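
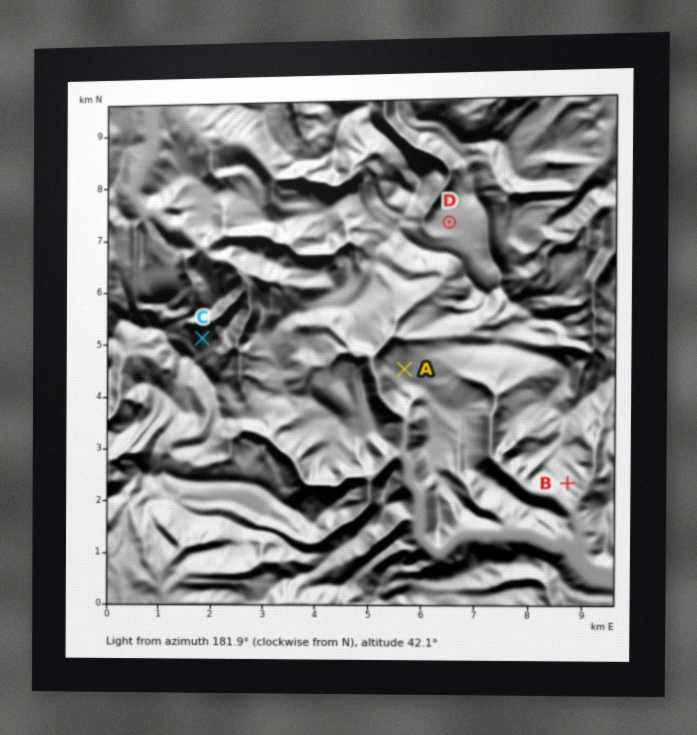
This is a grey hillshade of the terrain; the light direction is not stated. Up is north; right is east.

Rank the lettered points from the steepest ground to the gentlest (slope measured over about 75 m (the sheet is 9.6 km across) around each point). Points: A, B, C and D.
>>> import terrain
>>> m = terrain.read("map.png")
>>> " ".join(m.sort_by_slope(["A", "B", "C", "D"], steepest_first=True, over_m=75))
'C B A D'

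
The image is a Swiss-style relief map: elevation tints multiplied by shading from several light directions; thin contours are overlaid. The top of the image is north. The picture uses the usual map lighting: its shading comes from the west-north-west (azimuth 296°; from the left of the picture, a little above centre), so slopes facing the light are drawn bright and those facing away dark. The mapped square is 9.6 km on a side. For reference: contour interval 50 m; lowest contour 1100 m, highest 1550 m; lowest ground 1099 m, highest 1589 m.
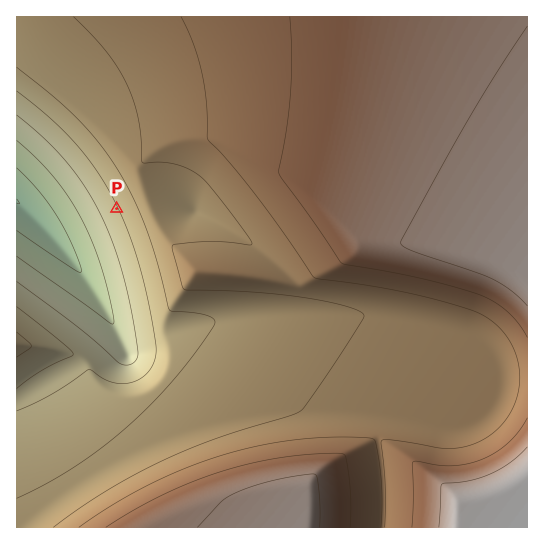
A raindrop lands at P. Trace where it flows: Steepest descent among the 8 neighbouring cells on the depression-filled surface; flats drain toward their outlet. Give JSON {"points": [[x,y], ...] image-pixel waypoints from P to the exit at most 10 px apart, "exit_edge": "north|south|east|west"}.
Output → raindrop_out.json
{"points": [[117, 209], [106, 219], [95, 230], [85, 241], [74, 251], [63, 249], [53, 238], [43, 227], [33, 217], [22, 206], [17, 201]], "exit_edge": "west"}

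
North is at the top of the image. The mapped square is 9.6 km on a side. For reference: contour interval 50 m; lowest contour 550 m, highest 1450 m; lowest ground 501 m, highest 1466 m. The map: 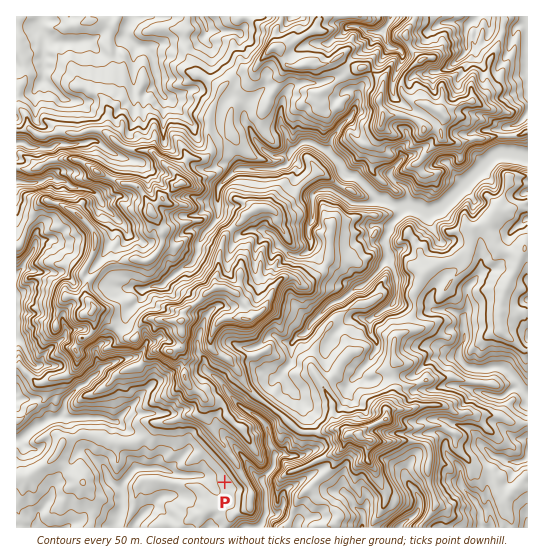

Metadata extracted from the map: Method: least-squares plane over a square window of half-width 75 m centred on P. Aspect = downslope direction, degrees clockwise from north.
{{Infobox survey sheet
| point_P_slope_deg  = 10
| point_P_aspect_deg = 243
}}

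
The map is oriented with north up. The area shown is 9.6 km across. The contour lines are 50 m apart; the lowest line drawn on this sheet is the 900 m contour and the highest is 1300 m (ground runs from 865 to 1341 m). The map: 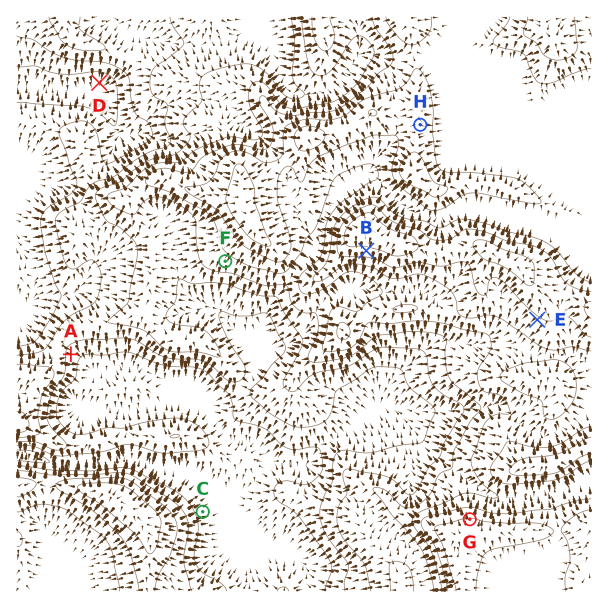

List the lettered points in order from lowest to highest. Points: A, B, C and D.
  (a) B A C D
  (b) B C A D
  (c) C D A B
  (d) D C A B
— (d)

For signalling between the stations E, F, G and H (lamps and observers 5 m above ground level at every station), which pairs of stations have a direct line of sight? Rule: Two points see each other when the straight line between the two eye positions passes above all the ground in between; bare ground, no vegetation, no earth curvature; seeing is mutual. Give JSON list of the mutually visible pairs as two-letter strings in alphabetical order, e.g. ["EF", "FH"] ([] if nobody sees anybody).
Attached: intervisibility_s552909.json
["EG", "FG"]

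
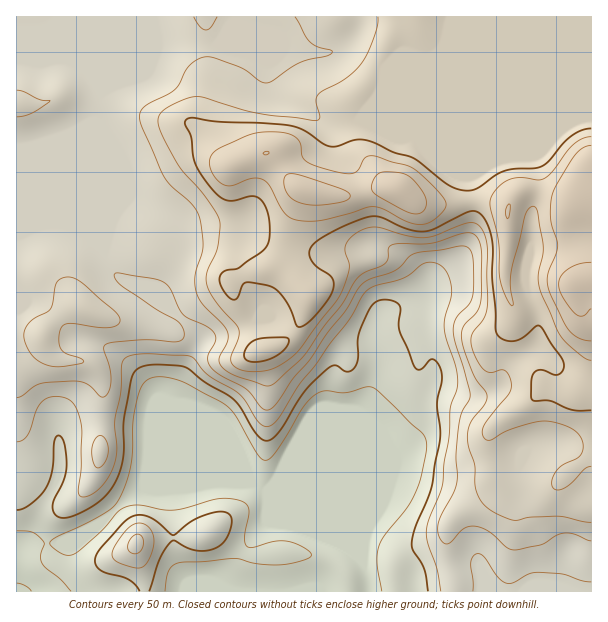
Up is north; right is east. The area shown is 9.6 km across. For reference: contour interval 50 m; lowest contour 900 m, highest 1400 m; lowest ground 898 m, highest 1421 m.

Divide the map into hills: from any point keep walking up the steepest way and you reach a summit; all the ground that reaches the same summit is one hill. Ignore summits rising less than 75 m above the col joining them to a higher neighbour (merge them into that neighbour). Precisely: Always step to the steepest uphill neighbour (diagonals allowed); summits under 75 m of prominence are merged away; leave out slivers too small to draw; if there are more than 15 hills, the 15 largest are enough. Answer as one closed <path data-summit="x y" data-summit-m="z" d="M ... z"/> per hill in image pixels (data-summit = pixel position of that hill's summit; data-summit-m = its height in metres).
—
<path data-summit="591 279" data-summit-m="1421" d="M591 16l-574 0-1 211 22 1 7-4 21 0 12 5 14 9 11 11 6 17 11 12 38 17 38 37 4 6 0 6-18 31-7 26 69 70-20-17-72-30-42-4-21 0-18 4-8 4-3 6 0 39-5 13-12 20-11 30-13 13 17-5 29-2 19-7 15-11 26-24 19-13 47 0 21-5 40 0 12 8 33 14 40 38-18 45-10 5 282 0z"/><path data-summit="398 189" data-summit-m="1392" d="M218 44l-62 0-36 36-20 15-4 27 8 21 1 101 1-10 6-15 15-19 5-2 32 18 15 14 27-4 27 0 33 16 22 8 20 3 39-1 24-8 7 0 27 14 16 15 7 17 9-13 13-7 10-10 8-15 4-17 0-31-3-20-2-2-26-11-17-15-10-13-28-12-20-2-7-2-15 4-20-2-19-13-24-11-10-9-3-8 0-16-4-4-28-13z"/><path data-summit="83 308" data-summit-m="1184" d="M66 224l-21 0-7 4-22 0 1 324 15-16 11-30 12-20 5-13 0-39 3-6 8-4 18-4 63 4 69 28 6 5 2-1-54-55 7-26 18-31 0-6-42-43-38-17-11-12-6-17-17-15z"/><path data-summit="137 543" data-summit-m="1114" d="M252 482l-40 0-21 5-47 0-19 13-38 34-22 8-29 2-16 6-4 5 0 36 292 1 9-3 20-47-40-38-33-14z"/>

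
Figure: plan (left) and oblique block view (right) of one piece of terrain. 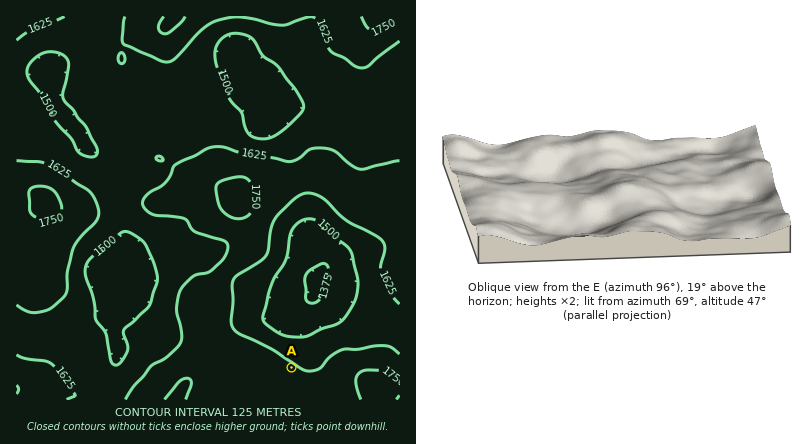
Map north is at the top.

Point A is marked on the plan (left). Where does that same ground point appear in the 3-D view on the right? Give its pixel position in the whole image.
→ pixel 495 213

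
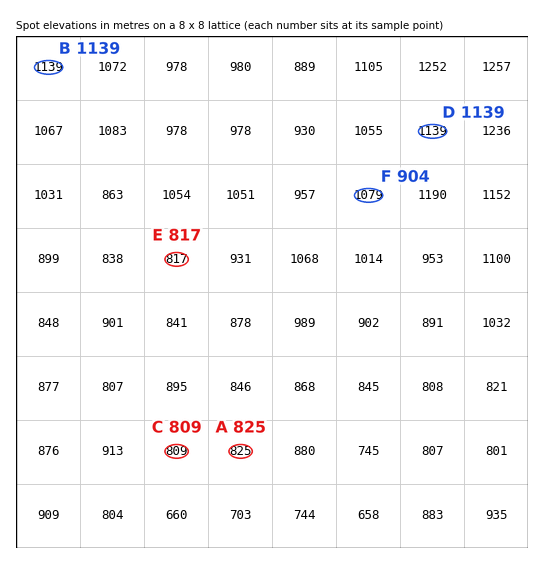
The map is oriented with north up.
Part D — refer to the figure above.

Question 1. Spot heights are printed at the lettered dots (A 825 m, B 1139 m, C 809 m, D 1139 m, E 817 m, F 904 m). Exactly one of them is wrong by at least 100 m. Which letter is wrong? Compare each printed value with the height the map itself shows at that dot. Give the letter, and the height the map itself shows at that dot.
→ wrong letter F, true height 1079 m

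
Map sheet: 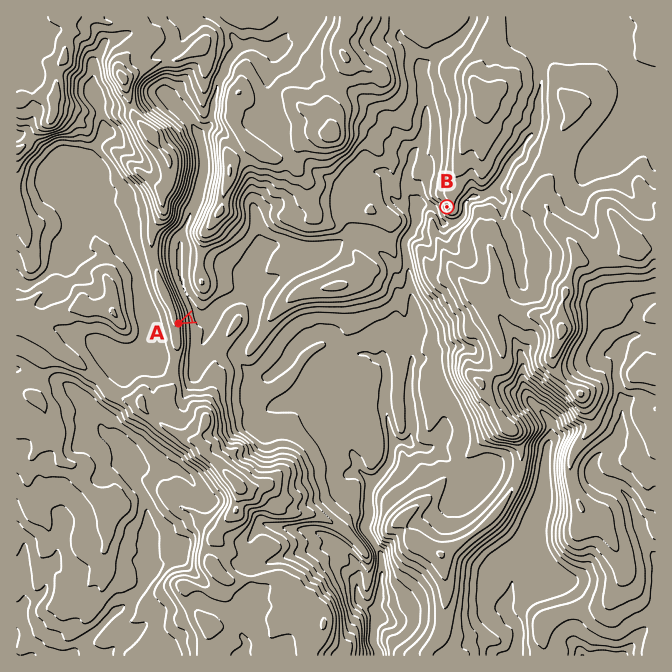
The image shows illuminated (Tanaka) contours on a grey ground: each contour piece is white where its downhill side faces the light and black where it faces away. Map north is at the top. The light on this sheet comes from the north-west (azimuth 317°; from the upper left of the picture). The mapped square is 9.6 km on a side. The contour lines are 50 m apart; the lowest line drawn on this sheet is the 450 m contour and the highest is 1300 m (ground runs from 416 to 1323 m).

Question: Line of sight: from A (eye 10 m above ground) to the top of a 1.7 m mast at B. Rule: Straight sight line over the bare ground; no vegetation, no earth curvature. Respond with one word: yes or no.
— yes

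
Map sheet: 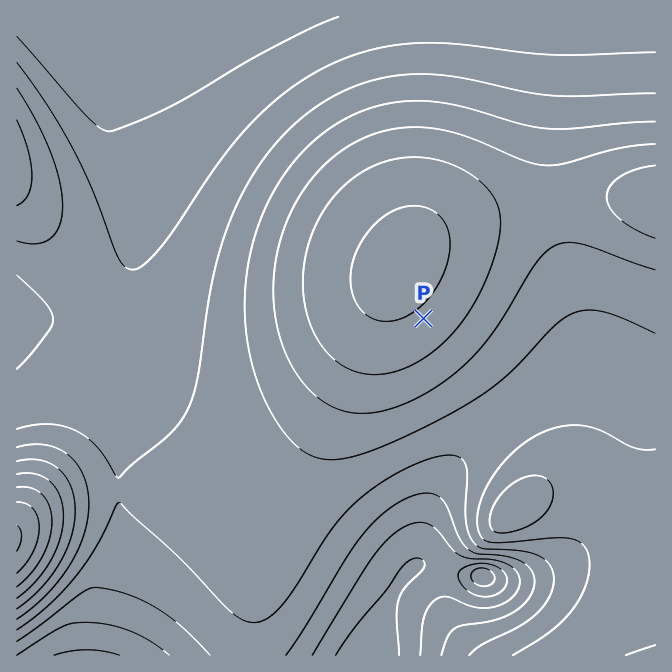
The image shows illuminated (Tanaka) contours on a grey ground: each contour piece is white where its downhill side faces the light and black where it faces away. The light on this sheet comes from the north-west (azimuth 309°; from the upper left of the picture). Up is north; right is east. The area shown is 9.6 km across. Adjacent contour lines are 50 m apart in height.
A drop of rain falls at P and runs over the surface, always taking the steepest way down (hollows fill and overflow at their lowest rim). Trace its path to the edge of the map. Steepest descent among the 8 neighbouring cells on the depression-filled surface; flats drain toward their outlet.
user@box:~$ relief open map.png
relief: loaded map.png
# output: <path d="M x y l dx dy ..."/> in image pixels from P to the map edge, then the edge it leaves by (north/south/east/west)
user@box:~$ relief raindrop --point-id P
<path d="M424 318l81 82 0 15-63 63-4 7 0 3-3 5 0 4-3 6 0 5-2 2 0 7-2 1 0 12-1 2 0 13-2 2 0 5-3 6-5 6 0 3-22 21-1 6-4 3-3 7 0 3-3 5 0 3-2 2-2 8-2 2 0 5-3 6 0 6-1 1 0 3-4 7"/>
exit: south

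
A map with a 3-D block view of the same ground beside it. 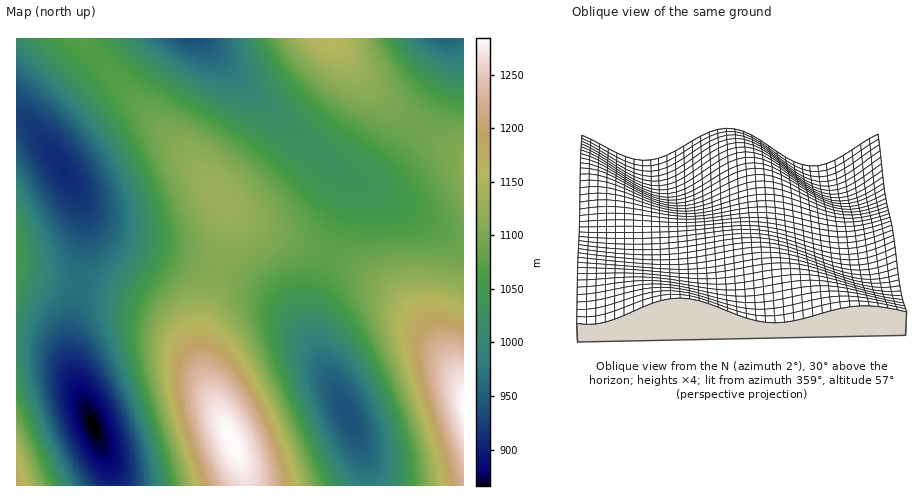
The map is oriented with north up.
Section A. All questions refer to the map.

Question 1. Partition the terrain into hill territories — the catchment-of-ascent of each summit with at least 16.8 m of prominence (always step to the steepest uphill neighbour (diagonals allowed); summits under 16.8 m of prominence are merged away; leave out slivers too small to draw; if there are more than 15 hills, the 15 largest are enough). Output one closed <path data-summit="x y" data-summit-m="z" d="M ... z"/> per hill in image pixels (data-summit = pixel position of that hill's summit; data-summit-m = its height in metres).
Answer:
<path data-summit="232 442" data-summit-m="1284" d="M83 207l3 23-1 19-14 68-1 37 9 37 33 80 1 15 255-1 0-12-4-20-22-53-34-64-14-20-16-16-25-16-29-13-104-30-22-13z"/><path data-summit="220 197" data-summit-m="1132" d="M202 38l-86 1-70 68-9 16 0 8 33 49 17 35 11 13 32 16 73 20 50 20 19 12 22 20 21 34-5-22 2-33 12-34 22-49 6-19-1-11-91-80z"/><path data-summit="463 404" data-summit-m="1283" d="M349 178l3 8-1 12-32 75-8 28-1 27 6 21 43 91 7 21 3 25 94 0 1-246-9-1-14-7z"/><path data-summit="326 39" data-summit-m="1165" d="M449 38l-246 1 43 49 48 46 49 40 10 6 11 3 13-6 18-17 36-50 18-39 2-10z"/><path data-summit="17 253" data-summit-m="1054" d="M19 116l-3 1 0 224 23 3 16 7 12 12 7 13-4-22 0-27 15-78 1-19-2-18-14-32-17-26-21-28z"/><path data-summit="17 485" data-summit-m="1187" d="M26 341l-10 1 0 143 96 1 1-9-6-20-40-94-12-12-16-7z"/><path data-summit="463 165" data-summit-m="1112" d="M463 38l-13 1 1 22-6 21-9 20-20 31-34 40-13 9-13 0 85 50 19 8 4-1z"/>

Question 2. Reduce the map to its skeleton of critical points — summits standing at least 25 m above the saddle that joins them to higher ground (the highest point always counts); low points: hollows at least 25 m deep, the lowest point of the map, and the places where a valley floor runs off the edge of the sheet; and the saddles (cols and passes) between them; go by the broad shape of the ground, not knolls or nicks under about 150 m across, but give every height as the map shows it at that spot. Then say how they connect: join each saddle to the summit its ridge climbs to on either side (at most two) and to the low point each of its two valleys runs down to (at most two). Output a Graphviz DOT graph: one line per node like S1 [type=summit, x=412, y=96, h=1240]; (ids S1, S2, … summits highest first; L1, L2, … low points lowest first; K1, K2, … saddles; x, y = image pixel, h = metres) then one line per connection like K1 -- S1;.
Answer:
graph terrain {
  S1 [type=summit, x=232, y=441, h=1284];
  S2 [type=summit, x=463, y=405, h=1283];
  S3 [type=summit, x=17, y=485, h=1187];
  S4 [type=summit, x=326, y=39, h=1165];
  S5 [type=summit, x=17, y=253, h=1054];
  L1 [type=low, x=94, y=426, h=866];
  L2 [type=low, x=62, y=169, h=908];
  L3 [type=low, x=193, y=39, h=936];
  L4 [type=low, x=348, y=414, h=938];
  L5 [type=low, x=446, y=39, h=955];
  K1 [type=saddle, x=217, y=270, h=1108];
  K2 [type=saddle, x=419, y=128, h=1091];
  K3 [type=saddle, x=328, y=256, h=1078];
  K4 [type=saddle, x=96, y=57, h=1067];
  K5 [type=saddle, x=17, y=342, h=1015];
  K6 [type=saddle, x=77, y=286, h=969];
  K1 -- S1;
  K1 -- L2;
  K1 -- L4;
  K2 -- S4;
  K2 -- L3;
  K2 -- L5;
  K3 -- S1;
  K3 -- S2;
  K3 -- L3;
  K3 -- L4;
  K4 -- S1;
  K4 -- L2;
  K4 -- L3;
  K5 -- S3;
  K5 -- S5;
  K5 -- L1;
  K6 -- S1;
  K6 -- S3;
  K6 -- L1;
  K6 -- L2;
}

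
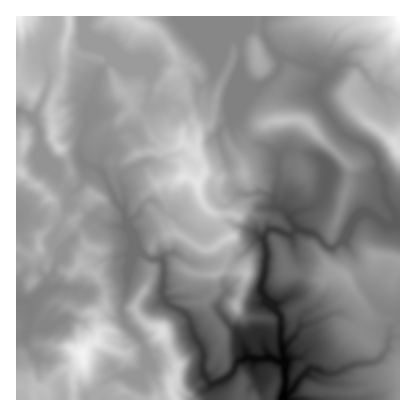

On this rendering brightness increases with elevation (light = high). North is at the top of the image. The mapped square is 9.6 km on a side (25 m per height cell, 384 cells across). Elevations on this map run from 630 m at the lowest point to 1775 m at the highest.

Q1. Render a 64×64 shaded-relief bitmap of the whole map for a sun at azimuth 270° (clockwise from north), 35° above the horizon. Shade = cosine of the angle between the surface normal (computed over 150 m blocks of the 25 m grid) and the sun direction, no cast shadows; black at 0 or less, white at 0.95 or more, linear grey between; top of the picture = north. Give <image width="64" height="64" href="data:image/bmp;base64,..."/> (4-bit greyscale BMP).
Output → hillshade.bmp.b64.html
<image width="64" height="64" href="data:image/bmp;base64,Qk12CAAAAAAAAHYAAAAoAAAAQAAAAEAAAAABAAQAAAAAAAAIAAATCwAAEwsAABAAAAAAAAAAAAAAABEREQAiIiIAMzMzAERERABVVVUAZmZmAHd3dwCIiIgAmZmZAKqqqgC7u7sAzMzMAN3d3QDu7u4A////AKu5mGnJRqmaqamJus1wAAOKvLmFOEA+7Lu6q6qpq7zMqqmXecpGiZq6ZWrM7WAABJu8yGRagBz/y6qqu7qqu8yaqYiK2mZWmqZXm8ztUAAha83ZMnuhGd7Zmau7u7u7vKqHqprbhzRoh4mrvf1QACaWfdsii7Irq7qrvMy7u7u8mXery9ymIleIiZqt7YAAGskjyiWrok61rLvM3cu7u7upd6vd3bYRR6l3eK3usAAt2nA4SLpyXuhqzLmbzLzMu6hoq97uxhE3qoRHre6QAAzqcAV5qXad7Lu7u6iaqs3Ll2q83u7GIliZYji93DAADOtgAoqHp43czMzMu6qXfMuIm8zf7KdFeGVkOc3XAABM7GAFq2iUntqszNy7u6hXzYrMu83KupdVVER93KIAAp3cYAaqeYSO27vM3cu6qGe8irqqqr3bqFVCJb7tcAAGzctgB5mKdbvNu83dy6qYdpuIqpqqzsrLdRA63u1gABncy0AoiJp13ZzLzdy7qZiHm4iamavezNpjAp3euDAAO9y4I2dWiWPOiczd3LqpmIiaiKqZmc3d2UImztZFIAFs3JNrhDaIMs6Zur3cqrqYiIiJm6mqvd24UxftUDVDNby6ZM2QBGUo7pi8u7vMupd4mZmaury6q6qDGewQNUasu6c476ABRH3tuqvMy7u6h4mZmaq7upiJvKMWzVACbMu6qVbvoAAmq93My7zMuqhnmZmpiaqqmZrNtCS+wgCMu7qqlY3UABrKis3tq7u6lnmqmdx1iaqpqr2kI53XAJ7KmZmWbOgADdqHrN3Jq7p2iqqY3qNZq6iau3IknNsgftupmYZr3AAN/JeL3cqauVeZqpi8tli8yHq4MjWM3GBu3LqqlVrMIAv9qZrdy6qmWKmamXqoh63LiZYyRYvdgF7tuZq6ecwwB/65ic3cuoZ6qpmqeZmXi824d1JFe9thjuqJqruYq1AF/rh6zdyXd5u6maq7qIZpzsh3U0Z6qHe+yru6mpdpYAT/pnvN2WeIrcqZmaqqZGm9yZhSNXmtpGrNy7p2dkRRBP6VjN2kWpjOyod2eMtEeKzcl1M1aM7GiJzMqqhlMAEI/WSt2jSbm+2nZmZ621WIi9lnZVZpztupm7h5vKYAAC36Rc2lbZSN24ZneKvbZYmJuGh2ZnrN3dupd5q8ygAATMVZyYruokvbh3eJqruneqh3iHZmi8zN24eKqqqmAARUi7d6zd60KMuGaJmqqrqKuFaId2aczMy5ibuqmXZRBGaJVay7zdcUu4Z5maqqu4iqZHmXVZvNy5mru7uoeYECVXZIzLu82iJ6maqIqrq7hoqXeJZHy73Jqqu8y4V4dAAlZomru7zcUliaqImqvLp0erqHY0nMrLrKqr3INHeHMBRoqqqZq96DV5mHm6q92UN6vKgxar25rLqqvbM3ZWh0MkiaqpiL3qVXiHi7qru2RXnMlCSKvNy6qpm9gldUV4VVV5m7l3rexlZ3ebu8yURoiKp0WKm8zdurmLxxV0WKhEQ3mauWac7YVnd6zJqFRYqoZ4d6qrzN3LzJmmJXNKp0QzequoVYvupWd3rchSR4m7ZHl5uau83LzNyYlTVGu2M0R7u6dVi96mZmjN1SFpmbtUiZu6mrzLvM3JmmE0jLYzRYu6l1WL7rZUWt7UM3mauUWaq7u5ebvM3bmpMjScplRFi7qGVpzdhlVa7uUzibuVJqqaqs23iru8u7YSRruGZVWKqXZpvdhWZXz+6TF67XAXqpmqvduru7qrpAJIuXdlVomqh5q8dGd2ru77UFztURaqmaq8qrzLzLmCA2qniGZ4iJqpqqU1d4rN7s1wXucjRpqZq7qazLvNuJMCeoipiId3mru5MkaKvM3rnYFu+BJXmqmqqpvbq7ynlQFpiau6dmaKvKMDabu8zKiadJ/oMkaKqqqZq8qqq6iWMiaJvdyXdnm6UBWbzMy3aap3z+hTNYmrzJiaqqqaqpVlNHm93cuoiZYQN83d2mZ5qpnf2FI1iaq9yYiJqpmbhYczeazMupiHYyNq3d2WaImtyK7HUzaJqrzbhnmqqZqGmEN5q8upiHZVVp3u2nd4mqrJXNZEV4mrvMuGeZqqqWeZQ3mau6mHd3d4zu24d3iaqro42UNXiavMuXZ6qaunV5pjeZmrqod3d4re7ZiHeKqaukXLUleJrN2od3q5qqZHmoNpmZqqmHd3is7tqHZoq7mIdaxzR4is3IiIesqqlkZ6pViZmauoh3eJve24Znq7uIiGnJRHiJzaaJh6zKmFZ1e4R5u4aKqIeHis3dlXqru3eIecpEeInMhomZnNyWZ2NqtmrdlDi5h3iJrN2Wq5rMd3iKylV4iKqImZmb3Kd3Q2q5Wu2lJal3iamazLzLmbx3eJrKZXmZiJmZmZvNp1RFibpp7ZQlmZmZqpm83cupqod4mstViIiJmZmZq8yERFiZq4ntcjeqmZmqqazcy7qpdnia3GNXmZmbqYmry0JFeZmrmuxRaqmZmqqpiszMzLl2aIrdYUiZmau5iZq3I1eZmZmb2zObqZmqqquYm7zNymVXic2BSZmau7qZmXIleZmZmZrJR7uqmaqqm7mZqr3cVUV4raEpupq7u6mGMkeZmZmZmamKu6qpqrqqu6mru81FRGetsSnMqaurp1IjaJmZmZmZmprLu6qqu6qau7u7zERDR62wGc3bqqhlQzWJmZmZmZmambu7u7qqqqqqu8zM"/>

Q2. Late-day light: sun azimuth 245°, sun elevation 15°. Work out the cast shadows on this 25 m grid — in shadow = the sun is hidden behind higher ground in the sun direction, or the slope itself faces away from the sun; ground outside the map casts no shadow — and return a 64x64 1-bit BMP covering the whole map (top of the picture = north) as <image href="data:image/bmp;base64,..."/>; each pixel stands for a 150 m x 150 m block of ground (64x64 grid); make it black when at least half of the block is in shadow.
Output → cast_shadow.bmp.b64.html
<image width="64" height="64" href="data:image/bmp;base64,Qk0+AgAAAAAAAD4AAAAoAAAAQAAAAEAAAAABAAEAAAAAAAACAAATCwAAEwsAAAIAAAAAAAAA////AAAAAAAAMAAfANgAAAAwPD/D3AAAACB8H+PeIAAQDHgf895AABgOAB//3SAAMA8AH//8AAAwH4gf//wAACAPHD//+AAAYA58P//4AAAAA/x///gABAAD/H//+AAEAAH4f//4AAAAA/D//9gAAAAD9//yGAAAAAPv/+f4AAAAAe//5/AAEAAB7/jn8AAwAAH38Af4AGAAAffAI/gAQBgB88Aj+ADAHAPxwAHwAMAQA/HAA/ABgAID88wD8AeAAgH3kAv+DwAGAfkAD/4fB04H8QAH/j8fDg/wBg/udh8OH/AMD//mHwAR8Bgf/wcMADBAIB/+A5gAEEAAB/4DgAEQwABv/gPCAYHAAP//AcQDg8AB//wBgAfHwAH//ACAD8/AAfn8AIAfJwAB+fBgwH8yAAH78GAIfHAAAPvwcBB8eAAB+/jw0HzwAAH/+OPwePAAA//wB/A58AAD/4AP4Dv4AAv8AB/AO/wAC/wAPwB7+AAL/AB/DnH4AAP8AP4eAPgAA/4P/DwD+AgDfA/8YBP4AAZ4B/gAGfAEBjgAIAAc4AAGOAAAEAzgQAc4AAAwDOBgDZgAAGAA4OABmCAAYADgwAPIMwAAAMAAD8x4AAAAwgAfjHgAAEDwAD+M+AAAQPAAfwDwAABgeAB/AOAAAGB4AP8AwAAAcHgD/gAAAAB4eA/8AAAAAA=="/>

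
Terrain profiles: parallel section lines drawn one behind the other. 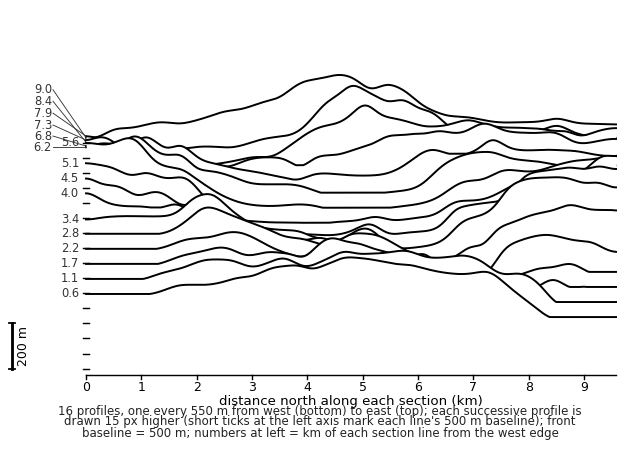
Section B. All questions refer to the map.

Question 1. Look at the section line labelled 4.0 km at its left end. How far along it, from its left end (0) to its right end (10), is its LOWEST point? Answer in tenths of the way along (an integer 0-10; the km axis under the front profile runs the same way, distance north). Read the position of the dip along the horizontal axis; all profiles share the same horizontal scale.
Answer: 6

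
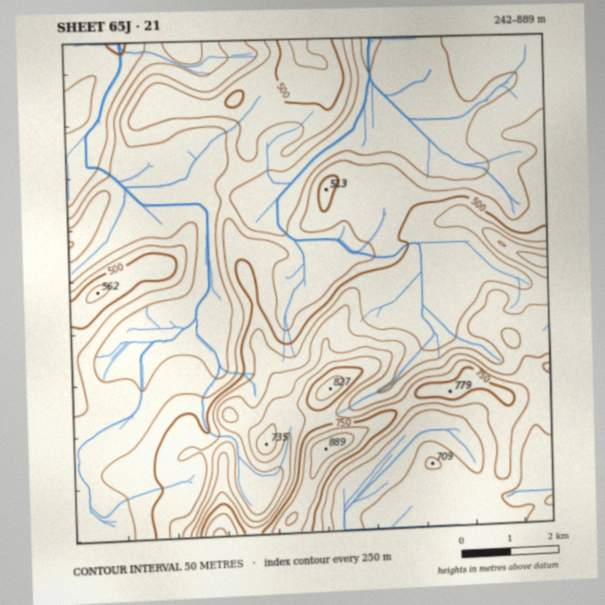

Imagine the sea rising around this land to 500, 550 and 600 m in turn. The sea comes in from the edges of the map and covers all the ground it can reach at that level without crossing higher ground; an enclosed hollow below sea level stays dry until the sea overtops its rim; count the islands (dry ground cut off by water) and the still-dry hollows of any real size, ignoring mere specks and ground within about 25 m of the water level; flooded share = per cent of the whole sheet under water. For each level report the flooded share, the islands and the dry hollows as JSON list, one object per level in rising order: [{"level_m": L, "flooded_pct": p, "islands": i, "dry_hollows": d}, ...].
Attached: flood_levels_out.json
[{"level_m": 500, "flooded_pct": 56, "islands": 0, "dry_hollows": 0}, {"level_m": 550, "flooded_pct": 68, "islands": 0, "dry_hollows": 0}, {"level_m": 600, "flooded_pct": 74, "islands": 0, "dry_hollows": 0}]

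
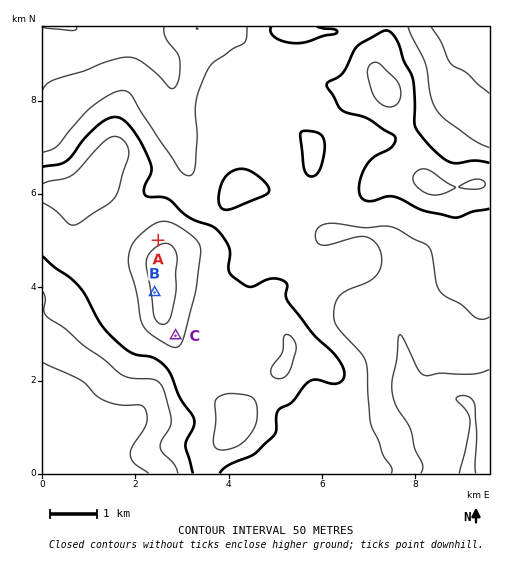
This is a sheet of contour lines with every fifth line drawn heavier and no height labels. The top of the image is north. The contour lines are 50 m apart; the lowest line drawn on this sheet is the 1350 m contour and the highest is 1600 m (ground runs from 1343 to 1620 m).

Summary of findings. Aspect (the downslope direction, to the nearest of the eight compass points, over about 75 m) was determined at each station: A NW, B W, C SE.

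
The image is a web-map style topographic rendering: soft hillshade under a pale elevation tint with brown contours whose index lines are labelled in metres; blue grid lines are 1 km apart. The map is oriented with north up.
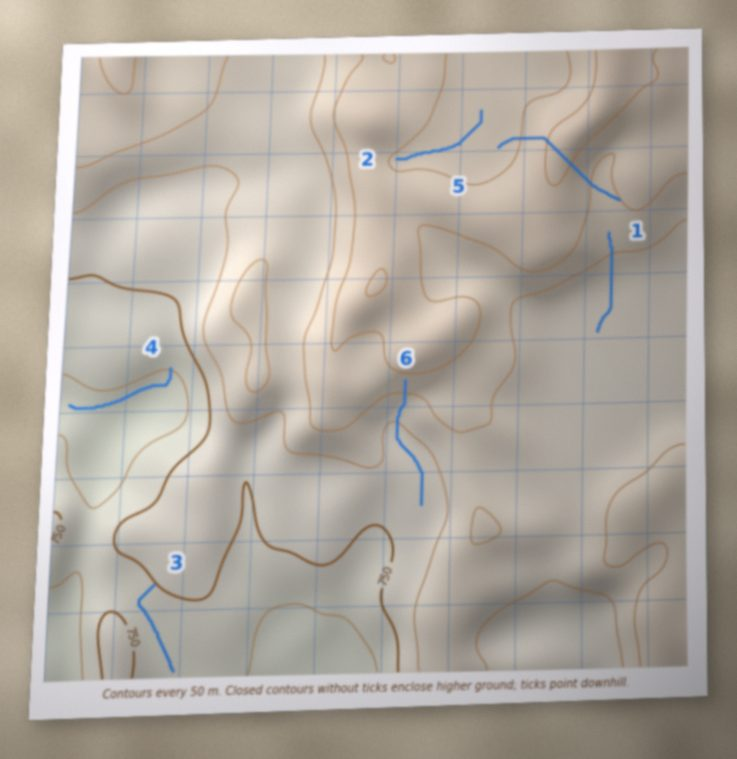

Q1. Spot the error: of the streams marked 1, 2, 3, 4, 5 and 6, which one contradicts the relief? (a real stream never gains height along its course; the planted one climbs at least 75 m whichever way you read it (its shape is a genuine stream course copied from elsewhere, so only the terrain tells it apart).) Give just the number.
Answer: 5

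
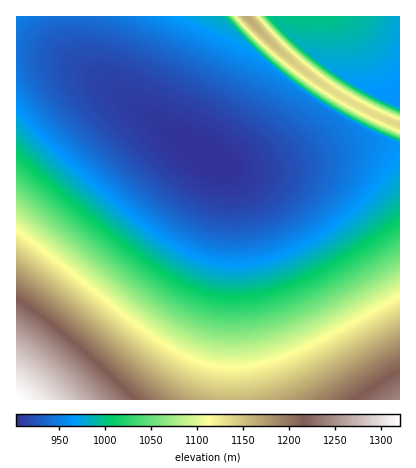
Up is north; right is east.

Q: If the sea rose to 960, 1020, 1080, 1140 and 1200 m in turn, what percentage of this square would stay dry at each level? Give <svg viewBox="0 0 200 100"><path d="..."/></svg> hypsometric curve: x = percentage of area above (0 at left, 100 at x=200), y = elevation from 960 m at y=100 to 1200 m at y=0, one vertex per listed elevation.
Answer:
<svg viewBox="0 0 200 100"><path d="M121 100l-41-25-24-25-25-25-18-25"/></svg>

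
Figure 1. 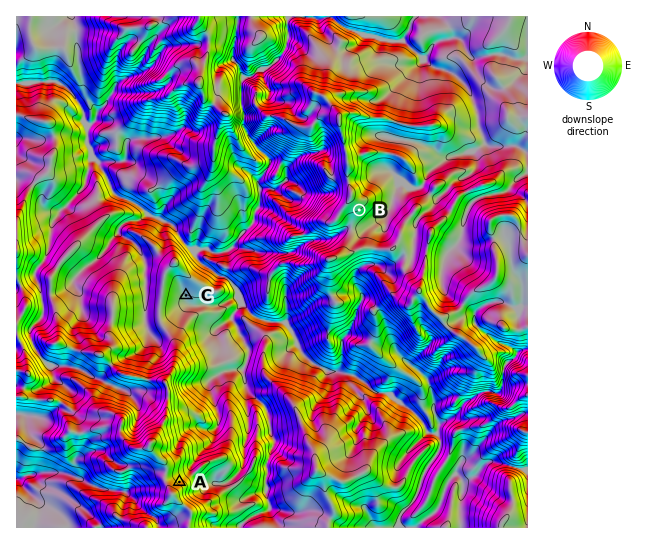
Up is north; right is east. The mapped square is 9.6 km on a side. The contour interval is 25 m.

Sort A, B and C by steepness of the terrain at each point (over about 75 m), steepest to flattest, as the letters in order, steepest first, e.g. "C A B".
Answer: A B C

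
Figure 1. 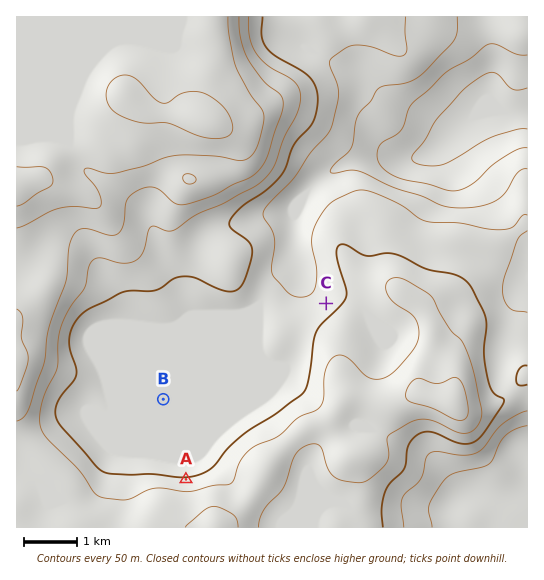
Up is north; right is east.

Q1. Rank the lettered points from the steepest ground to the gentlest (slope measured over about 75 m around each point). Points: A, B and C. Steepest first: A C B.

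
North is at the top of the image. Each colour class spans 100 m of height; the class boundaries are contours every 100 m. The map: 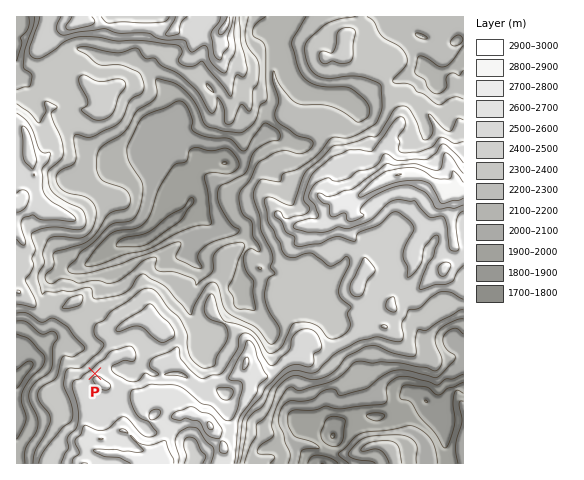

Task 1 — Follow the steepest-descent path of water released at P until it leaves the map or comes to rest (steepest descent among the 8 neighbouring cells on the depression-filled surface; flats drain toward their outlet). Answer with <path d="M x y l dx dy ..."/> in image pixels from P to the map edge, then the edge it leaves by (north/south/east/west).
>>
<path d="M95 374l-31-32-7-3-7 0-18 18-1 6-14 14"/>
exit: west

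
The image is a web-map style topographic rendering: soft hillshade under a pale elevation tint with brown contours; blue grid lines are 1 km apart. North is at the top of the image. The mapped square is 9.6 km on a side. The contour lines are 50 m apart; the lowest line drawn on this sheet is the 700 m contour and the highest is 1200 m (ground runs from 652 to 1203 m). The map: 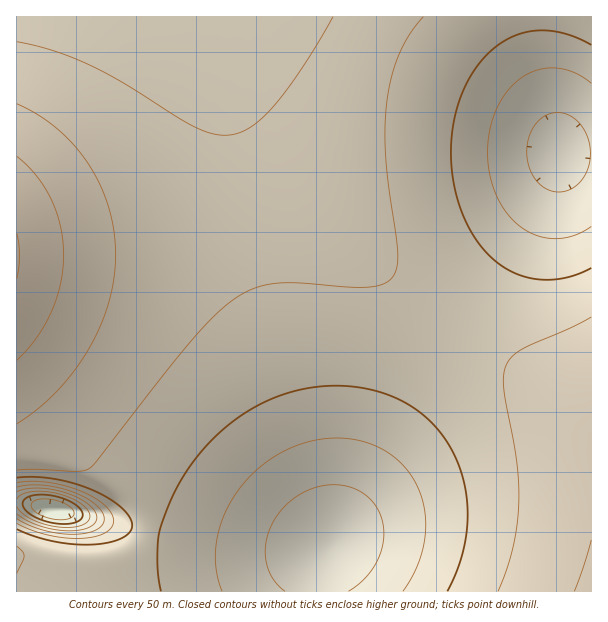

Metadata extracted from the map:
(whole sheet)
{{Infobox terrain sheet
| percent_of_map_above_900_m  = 95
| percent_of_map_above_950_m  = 86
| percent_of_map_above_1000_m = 73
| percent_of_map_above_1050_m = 38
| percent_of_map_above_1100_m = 7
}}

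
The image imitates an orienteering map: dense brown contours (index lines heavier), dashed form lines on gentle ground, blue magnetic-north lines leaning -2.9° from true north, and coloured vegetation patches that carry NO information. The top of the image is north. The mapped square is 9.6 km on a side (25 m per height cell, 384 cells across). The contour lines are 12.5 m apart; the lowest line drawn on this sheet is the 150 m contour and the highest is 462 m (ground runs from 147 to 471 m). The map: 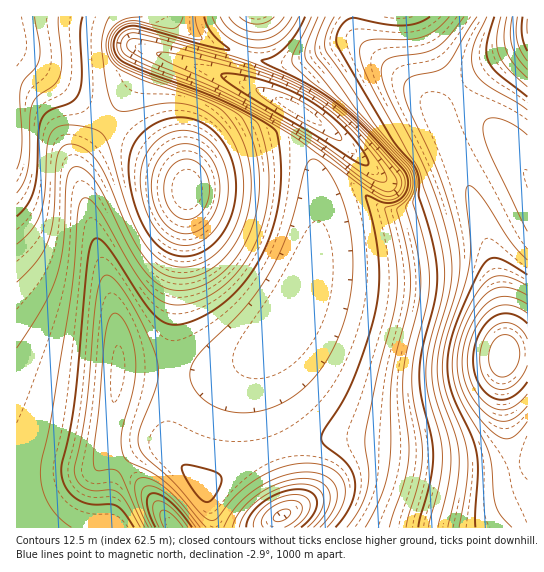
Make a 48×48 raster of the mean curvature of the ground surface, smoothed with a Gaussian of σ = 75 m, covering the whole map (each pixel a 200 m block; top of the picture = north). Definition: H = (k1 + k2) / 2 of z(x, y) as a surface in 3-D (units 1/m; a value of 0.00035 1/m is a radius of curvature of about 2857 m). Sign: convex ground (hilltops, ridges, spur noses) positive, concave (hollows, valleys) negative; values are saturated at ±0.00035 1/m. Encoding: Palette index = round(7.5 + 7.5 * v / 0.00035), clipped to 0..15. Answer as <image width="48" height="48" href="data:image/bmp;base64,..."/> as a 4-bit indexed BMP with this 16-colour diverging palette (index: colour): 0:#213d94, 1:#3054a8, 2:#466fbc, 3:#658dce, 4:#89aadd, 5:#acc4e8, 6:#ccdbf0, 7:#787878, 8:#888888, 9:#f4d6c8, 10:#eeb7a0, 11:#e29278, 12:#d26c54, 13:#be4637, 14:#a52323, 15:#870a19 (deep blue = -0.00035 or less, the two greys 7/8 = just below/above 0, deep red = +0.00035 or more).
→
<image width="48" height="48" href="data:image/bmp;base64,Qk32BAAAAAAAAHYAAAAoAAAAMAAAADAAAAABAAQAAAAAAIAEAAATCwAAEwsAABAAAAAAAAAAlD0hAKhUMAC8b0YAzo1lAN2qiQDoxKwA8NvMAHh4eACIiIgAyNb0AKC37gB4kuIAVGzSADdGvgAjI6UAGQqHAHeIiIiJzGAAjcl0IAE1eJmId3eIiZiIiHiIiIiaySAFzbmGQgACV4iIh3d3iIiIiHiIiHiapgBK3KmZdTISNXiIh3d3iIiIiIiIh2aJhBOcupmamXZERWeId3d3eIiIiIiIdlV4dFi7mIiZqpmHZnd3d3d3eIiIiIiIdlZ3doqpiIiJmqqZiHd3d3d3d4iIiIiIh2ZneJqYiIiIiZmZmIiHd3d3d4iIiIiIiHZniZmIh3eIiIiZiIiHd3dnd3iIiIiIiHZmiZiId3d3iIiIiIiHd3dmd3iIiIiIiHZmeIiId3d3d3iIiIh3d3d3d4iIiIiIiHZmeIiId3d3d3d3d3d3d3d3d4iZiIiIiIdmeIiId3d3d3d3d3d3d3d3eImZmIiIiIdmeIiId3d3d3d3d3d3d3d3iJqqmYiIiIdmZ4iId3d3d3d3d3d3d3d4iZqqqYiIiIdmZ4iId3d3d3d3d3d3d3d4iaq7uoiIiIdmZ4iId3d3d3d3d3d3d3d4iaq7uoiIiIdmZ4iHd3d3d3d3d3d3d3d3iaq7uoiIiIdmZ4iHd3d3d3d3d3d3d3d3iaq7uoiIiIdlZ4iHd3d3d3d3d3d3d3ZneJq7qoiIiIdlZ4iId3d3d3d3d3d3d2ZneJmqqoiIiIdlZ4iId3d3d3d3d3d3d2Zmd4mamYiIiIZlZ4iIh3d3d3d3d3d3d3Zmd4iZmIiIiHZWZ4iIiId3d3d3d3d3d3Zmd4iIiIiIiHZWeIiIiIh3d3d3d3d3d3dnd4iIh4iIiHZWeIiIiIh3d3d3d3d3d3d3eIiId4iIiHZWeIiJmIiHd3d3d3d3d3d3eIiId4iIh2VWeImZmYiHd3d3d3d3d3d3iJmId4iIh2VWiJmZmZiHd3d3d3d3d3d4iJmId4iIh2VniJmZmZmId3d3d3d3d3d4iZmId4iIdlVniJmZqZmId3d3d3d4rKh4iZmId4iIdlVniJmaqpmId3d3d3eft82ImZiId4iHZlZ4iImaqpmId3d3d3r5AAy4mZiHd4iHZWZ4iImaqpmId3d3d79xAAfZmZiHd4iHZWd4iImZqZmId3d3fPYQAAvJmYh3d4h2VmeIiIiZmZmId3d471EAE7+pmIh3d4dmZniIiIiZmZiId3ev1BABTvqZmId3d4dmZ3iHd4iJmYiHeK/5IAAU/5mZiId3d3Zmd4iHd4iIiIiJv/oxAAFf6YmZiHd3d3ZmeIh3d3iIiJvv6DEAABf9iJmYiHd3dmZniIh3d3eIrf/GIQAAA7+4iZmYh3d3dmZ4iIh3d4nP/XMRAAACf+mImZmIh3d3ZneIiId3i//oQhEQAAKO+4iJmZmId3d3ZniIiIeN/5QhERARJa/7h4iJmZiId3h3Z4iIiHjqQhERERJa//yYiIiZmYiHeIiHd4iIh3rQABERFI7/2pmZmZmZmIh3eIiHiIiId3qwABEmz/6od3iJqqmYiId3eIh4iYiHd3nhAFr/+4dmZmZ4mqmIh3d3d4d3iYd3d3e+nP65h2ZURFZniamId3d3d3d3iA=="/>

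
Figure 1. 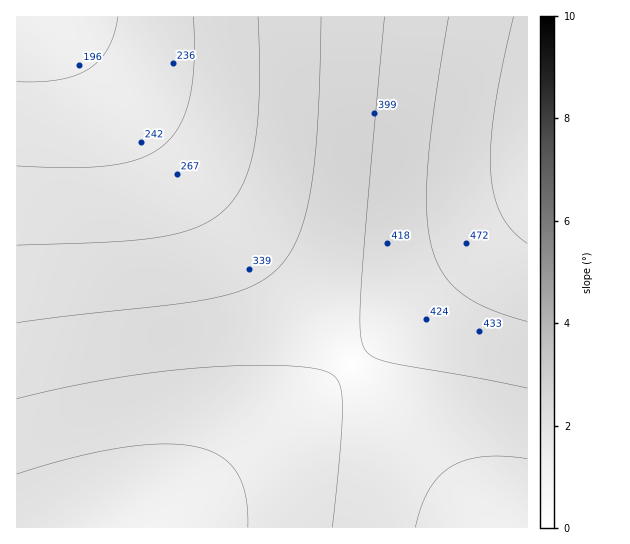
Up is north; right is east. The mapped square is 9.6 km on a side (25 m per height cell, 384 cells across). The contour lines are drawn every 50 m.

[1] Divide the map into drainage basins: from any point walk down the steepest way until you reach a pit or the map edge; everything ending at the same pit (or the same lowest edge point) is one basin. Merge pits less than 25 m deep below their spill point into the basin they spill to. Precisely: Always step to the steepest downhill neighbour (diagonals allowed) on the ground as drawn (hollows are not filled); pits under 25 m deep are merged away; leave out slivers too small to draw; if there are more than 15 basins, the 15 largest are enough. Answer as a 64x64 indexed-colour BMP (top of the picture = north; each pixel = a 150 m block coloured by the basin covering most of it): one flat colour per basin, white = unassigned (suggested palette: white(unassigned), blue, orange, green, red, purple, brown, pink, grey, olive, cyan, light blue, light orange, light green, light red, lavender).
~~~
<image width="64" height="64" href="data:image/bmp;base64,Qk12CAAAAAAAAHYAAAAoAAAAQAAAAEAAAAABAAQAAAAAAAAIAAATCwAAEwsAABAAAAAAAAAA////ALR3HwAOf/8ALKAsACgn1gC9Z5QAS1aMAMJ34wB/f38AIr28AM++FwDox64AeLv/AIrfmACWmP8A1bDFABERERERERERERIiIiIiIiIiIiIiIiIiIiIiIiIiIiIiERERERERERERESIiIiIiIiIiIiIiIiIiIiIiIiIiIiIREREREREREREREiIiIiIiIiIiIiIiIiIiIiIiIiIiIhERERERERERERERIiIiIiIiIiIiIiIiIiIiIiIiIiIiERERERERERERERESIiIiIiIiIiIiIiIiIiIiIiIiIiIREREREREREREREREiIiIiIiIiIiIiIiIiIiIiIiIiIhEREREREREREREREREiIiIiIiIiIiIiIiIiIiIiIiIiERERERERERERERERERIiIiIiIiIiIiIiIiIiIiIiIiIRERERERERERERERERESIiIiIiIiIiIiIiIiIiIiIiIhEREREREREREREREREREiIiIiIiIiIiIiIiIiIiIiIiERERERERERERERERERERIiIiIiIiIiIiIiIiIiIiIiIRERERERERERERERERERERIiIiIiIiIiIiIiIiIiIiIhERERERERERERERERERERESIiIiIiIiIiIiIiIiIiIiEREREREREREREREREREREREiIiIiIiIiIiIiIiIiIiIRERERERERERERERERERERERIiIiIiIiIiIiIiIiIiIhERERERERERERERERERERERESIiIiIiIiIiIiIiIiIiEREREREREREREREREREREREREiIiIiIiIiIiIiIiIiIREREREREREREREREREREREREREiIiIiIiIiIiIiIiIhERERERERERERERERERERERERERIiIiIiIiIiIiIiIiERERERERERERERERERERERERERESIiIiIiIiIiIiIiIREREREREREREREREREREREREREREiIiIiIiIiIiIiIhERERERERERERERERERERERERERERIiIiIiIiIiIiIiERERERERERERERERERERERERERERESIiIiIiIiIiIiIRERERERERERERERERERERERERERERESIiIiIiIiIiIhEREREREREREREREREREREREREREREREiIiIiIiIiIiERERERERERERERERERERERERERERERERIiIiIiIiIiIRERERERERERERERERERERERERERERERESIiIiIiIiIhEREREREREREREREREREREREREREREREREiIiIiIiIiERERERERERERERERERERERERERERERERERIiIiIiIiIRERERERERERERERERERERERERERERERERERIiIiIiIhERERERERERERERERERERERERERERERERERESIiIiIiEREREREREREREREREREREREREREREREREREREiIiIiIRERERERERERERERERERERERERERERERERERERIiIiIhERERERERERERERERERERERERERERERERERERESIiIiEREREREREREREREREREREREREREREREREREREREiIiIREREREREREREREREREREREREREREREREREREREREiIhERERERERERERERERERERERERERERERERERERERERIiERERERERERERERERERERERERERERERERERERERERESIREREREREREREREREREREREREREREREREREREREREREhERERERERERERERERERERERERERERERERERERERERERERERERERERERERERERERERERERERERERERERERERERERERERERERERERERERERERERERERERERERERERERERERERERERERERERERERERERERERERERERERERERERERERERERERERERERERERERERERERERERERERERERERERERERERERERERERERERERERERERERERERERERERERERERERERERERERERERERERERERERERERERERERERERERERERERERERERERERERERERERERERERERERERERERERERERERERERERERERERERERERERERERERERERERERERERERERERERERERERERERERERERERERERERERERERERERERERERERERERERERERERERERERERERERERERERERERERERERERERERERERERERERERERERERERERERERERERERERERERERERERERERERERERERERERERERERERERERERERERERERERERERERERERERERERERERERERERERERERERERERERERERERERERERERERERERERERERERERERERERERERERERERERERERERERERERERERERERERERERERERERERERERERERERERERERERERERERERERERERERERERERERERERERERERERERERERERERERERERERERERERERERERERERERERERERERERERERERERERERERERERERERERERERERERERERERERERERERERERERERERERERERERERERERERERERERERERERERERERERERERERERERERERERERERERERERERERERERERERERERERERERERERERERERERERERERERERERERERERERERERERERERERERERERERERERERERERERERERERERERERERERERERERERERERERERERERERERERERERERERERERERERERERERERERERERERERERER"/>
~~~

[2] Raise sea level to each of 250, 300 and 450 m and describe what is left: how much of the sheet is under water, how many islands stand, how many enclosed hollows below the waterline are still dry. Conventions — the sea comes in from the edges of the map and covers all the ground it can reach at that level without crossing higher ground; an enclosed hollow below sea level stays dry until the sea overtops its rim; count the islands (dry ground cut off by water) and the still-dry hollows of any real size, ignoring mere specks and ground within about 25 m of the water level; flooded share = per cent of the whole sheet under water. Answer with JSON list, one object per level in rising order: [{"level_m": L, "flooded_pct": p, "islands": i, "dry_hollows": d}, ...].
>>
[{"level_m": 250, "flooded_pct": 10, "islands": 0, "dry_hollows": 0}, {"level_m": 300, "flooded_pct": 20, "islands": 0, "dry_hollows": 0}, {"level_m": 450, "flooded_pct": 83, "islands": 0, "dry_hollows": 0}]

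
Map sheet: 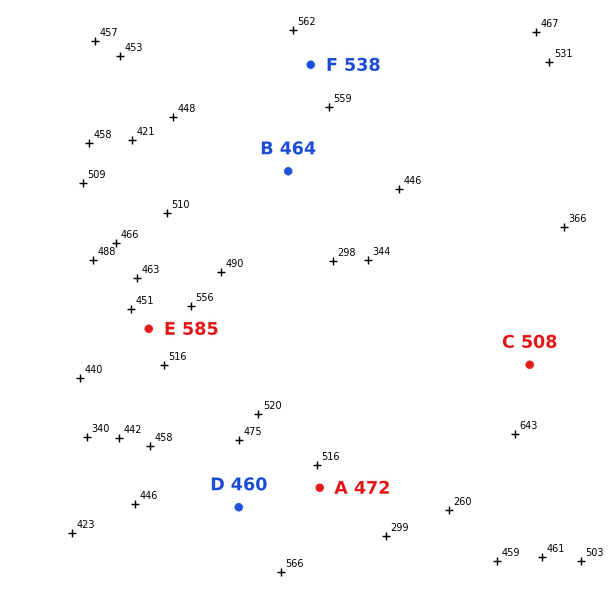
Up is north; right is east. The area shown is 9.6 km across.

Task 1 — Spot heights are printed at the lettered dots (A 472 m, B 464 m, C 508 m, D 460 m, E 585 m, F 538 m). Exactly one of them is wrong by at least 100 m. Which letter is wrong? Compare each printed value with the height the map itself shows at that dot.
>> E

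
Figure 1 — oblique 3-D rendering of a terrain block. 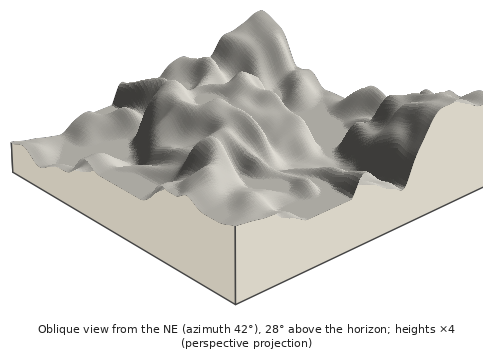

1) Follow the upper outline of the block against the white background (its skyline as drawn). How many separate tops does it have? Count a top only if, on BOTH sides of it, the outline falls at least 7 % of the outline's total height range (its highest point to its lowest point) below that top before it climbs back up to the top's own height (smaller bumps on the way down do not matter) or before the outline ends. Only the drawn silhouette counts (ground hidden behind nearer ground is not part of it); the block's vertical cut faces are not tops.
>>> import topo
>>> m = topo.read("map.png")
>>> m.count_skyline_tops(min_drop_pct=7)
2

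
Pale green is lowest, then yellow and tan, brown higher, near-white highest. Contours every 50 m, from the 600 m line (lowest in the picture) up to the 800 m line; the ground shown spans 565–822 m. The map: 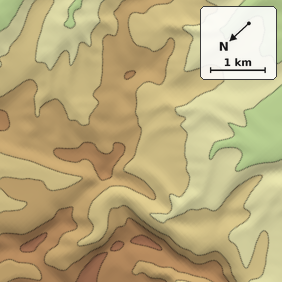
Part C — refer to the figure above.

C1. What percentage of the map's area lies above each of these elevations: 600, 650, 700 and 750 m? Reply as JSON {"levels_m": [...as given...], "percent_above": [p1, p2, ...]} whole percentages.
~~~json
{"levels_m": [600, 650, 700, 750], "percent_above": [94, 73, 40, 12]}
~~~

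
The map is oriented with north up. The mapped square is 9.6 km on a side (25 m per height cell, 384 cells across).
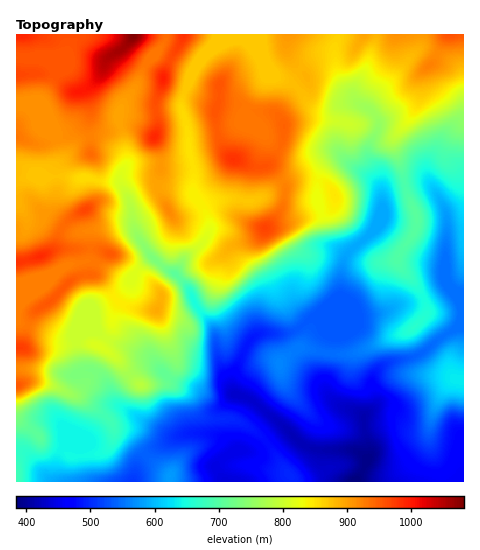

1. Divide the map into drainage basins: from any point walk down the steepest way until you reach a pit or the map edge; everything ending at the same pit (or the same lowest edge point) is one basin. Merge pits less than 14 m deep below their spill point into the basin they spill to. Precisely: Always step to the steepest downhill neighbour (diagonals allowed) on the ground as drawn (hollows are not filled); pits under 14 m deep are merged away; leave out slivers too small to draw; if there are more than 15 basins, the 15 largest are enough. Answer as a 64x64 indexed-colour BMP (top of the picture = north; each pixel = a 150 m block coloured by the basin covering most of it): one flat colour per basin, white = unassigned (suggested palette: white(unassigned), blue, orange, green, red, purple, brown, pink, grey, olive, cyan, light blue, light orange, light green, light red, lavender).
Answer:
<image width="64" height="64" href="data:image/bmp;base64,Qk12CAAAAAAAAHYAAAAoAAAAQAAAAEAAAAABAAQAAAAAAAAIAAATCwAAEwsAABAAAAAAAAAA////ALR3HwAOf/8ALKAsACgn1gC9Z5QAS1aMAMJ34wB/f38AIr28AM++FwDox64AeLv/AIrfmACWmP8A1bDFADMzMzMzMzMzMzMzIiIiIiIiIiIhERERERERERERERERMzMzMzMzMzMzMzIiIiIiIiIiIiEREREREREREREREREzMzMzMzMzMzMzIiIiIiIiIiIiERERERERERERERERETMzMzMzMzMzMzIiIiIiIiIiIiERERERERERERERERERMzMzMREREzMzIiIiIiIiIiIiIREREREREREREREREREzMxERERERMzIiIiIiIiIiIiIRERERERERERERERERETMxEREREREzIiIiIiIiIiIiIRERERERERERERERERERMxERERERESIiIiIiIiIiIiIRERERERERERERERERERExERERERERIiIiIiIiIiIiERERERERERERERERERERERERERERERIiIiIiIiIhERERERERERERERERERERERERERERERESIiIiIiIiIhERERERERERERERERERERERERERERERESIiIiIiIiIhEREREREREREREREREREREREREREREREiIiIiIiIiIiERERERERERERERERERERERERERERERIiIiIiIiIiIhEREREREREREREREREREREREREREiIiIiIiIiIiERERERERERERERERERERERERERERERESIiIiIiIiIiERERERERERERERERERERERERERERERERIiIiIiIiIiEREREREREREREREREREREREREREREREREiIiIiIiIiIRERERERERERERERERERERERERERERERESIiIiIiIiEREREREREREREREREREREREREREREREREREREiIiIiERERERERERERERERERERERERERERERERERERERERERERERERERERERERERERERERERERERERERERERERERERERERERERERERERERERERERERERERERERERERERERERERERERERERERERERERERERERERERERERERERERERERERERERERERERERERERERERERERERERERERERERERERERERERERERERERERERERERERERERERERERERERERERERERERERERERERERERERERERERERERERERERERERERERERERERERERERERERERERERERERERERERERERERERERERERERERERERERERERERERERERERERERERERERERERERERERERERERERERERERERERERERERERERERERERERERERERERERERERERERERERERERERERERERERERERERERERERERERERERERERERERERERERERERERERERERERERERERERERERERERERERERERERERERERERERERERERERERERERERERERERERERERERERERERERERERERERERERERERERERERERERERERERERERERERERERERERERERERERERERERERERERERERERERERERERERERERERERERERERERERERERERERERERERERERERERERERERERERERERERERERERERERERERERERERERERERERERERERERERERERERERERERERERERERERERERERERERERERERERERERERERERERERERERERERERERERERERERERERERERERERERERERERERERERERERERERERERERERERERERERERERERERERERERERERERERERERERERERERERERERERERERERERERERERERERERERERERERERERERERERERERERERERERERERERERERERERERERERERERERERERERERERERERERERERERERERERERERERERERERERERERERERERERERERERERERERERERERERERERERERERERERERERERERERERERERERERERERERERERERERERERERERERERERERERERERERERERERERERERERERERERERERERERERERERERERERERERERERERERERERERERERERERERERERERERERERERERERERERERERERERERERERERERERERERERERERERERERERERERERERERERERERERERERERERERERERERERERERERERERERERERERERERERERERERERERERERERERERERERERERERERERERERERERERERERERERERERERERERERERERERERERERERERERERERERERERERERERERERERERERERERERERERERERERERERERERERERERERERERERERERERERERERERERERERERERERERERERERERERERERERERERERERERERERERERERERERERERERERERERERERERERERERERERERERERERERERERERERERERERERERERERERERERERERERERERERERERERERERERERERERERERERERERERERERERERERERERERERERERERERERERERERERERERERERERERERERERERERERERERERERERERERERERERERERERERERERERERERERERERERERERERERERERERERERERERERERERERERERERERERERERERERERERERERERERERERERERERERERERERERERERERERERERERERERERERERERERERERERERERERERERERERERERERERERERERERERERER"/>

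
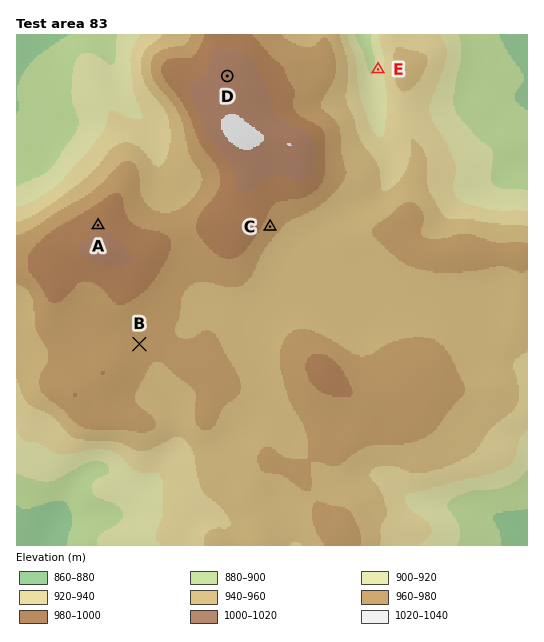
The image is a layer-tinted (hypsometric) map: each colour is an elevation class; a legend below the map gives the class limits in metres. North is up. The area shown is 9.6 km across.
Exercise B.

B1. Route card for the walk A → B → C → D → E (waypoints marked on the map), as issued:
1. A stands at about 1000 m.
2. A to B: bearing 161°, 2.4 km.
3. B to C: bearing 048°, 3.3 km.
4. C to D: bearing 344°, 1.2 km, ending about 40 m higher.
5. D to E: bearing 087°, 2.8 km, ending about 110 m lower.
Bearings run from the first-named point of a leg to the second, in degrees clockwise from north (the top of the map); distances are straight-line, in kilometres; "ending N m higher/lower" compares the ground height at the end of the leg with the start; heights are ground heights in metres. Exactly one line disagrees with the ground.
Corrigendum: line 4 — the distance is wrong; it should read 2.9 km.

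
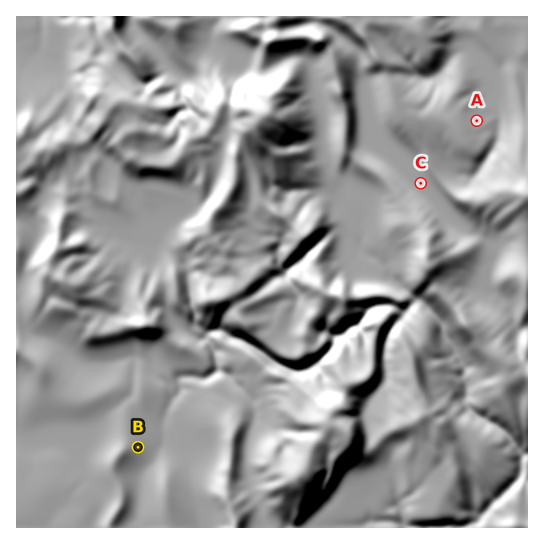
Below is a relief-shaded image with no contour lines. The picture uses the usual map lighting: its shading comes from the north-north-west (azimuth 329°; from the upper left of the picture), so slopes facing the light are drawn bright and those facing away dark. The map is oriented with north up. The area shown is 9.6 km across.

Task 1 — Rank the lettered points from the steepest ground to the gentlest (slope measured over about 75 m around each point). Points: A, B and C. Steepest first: A B C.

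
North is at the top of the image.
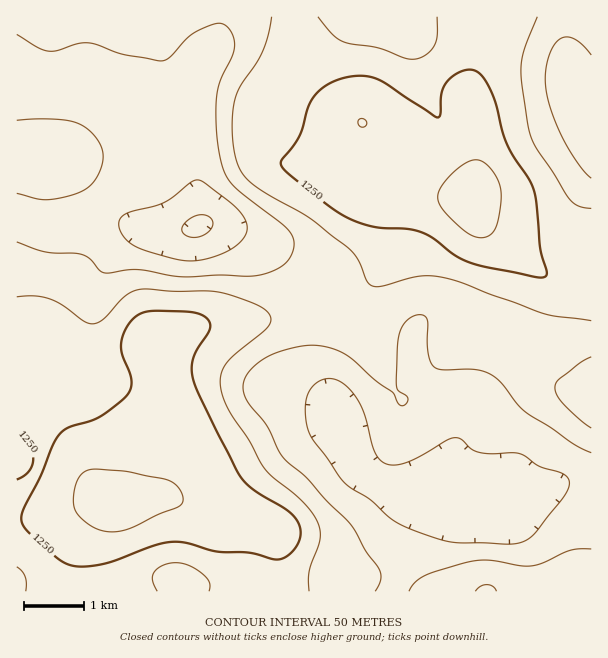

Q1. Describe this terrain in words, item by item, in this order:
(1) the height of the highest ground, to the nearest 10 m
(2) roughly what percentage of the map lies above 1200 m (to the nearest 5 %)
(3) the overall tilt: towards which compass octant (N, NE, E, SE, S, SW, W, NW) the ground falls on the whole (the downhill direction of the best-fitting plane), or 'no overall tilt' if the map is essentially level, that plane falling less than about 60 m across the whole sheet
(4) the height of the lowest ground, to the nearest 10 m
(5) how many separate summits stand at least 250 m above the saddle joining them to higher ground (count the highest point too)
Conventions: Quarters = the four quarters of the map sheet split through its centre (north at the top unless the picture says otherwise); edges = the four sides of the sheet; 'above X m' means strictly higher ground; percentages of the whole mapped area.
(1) The highest ground is at about 1330 m.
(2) Ground above 1200 m makes up about 45 % of the sheet.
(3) No overall tilt - high and low ground are spread across the sheet.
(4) The lowest ground is at about 1040 m.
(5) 1 summit rises at least 250 m above its surroundings.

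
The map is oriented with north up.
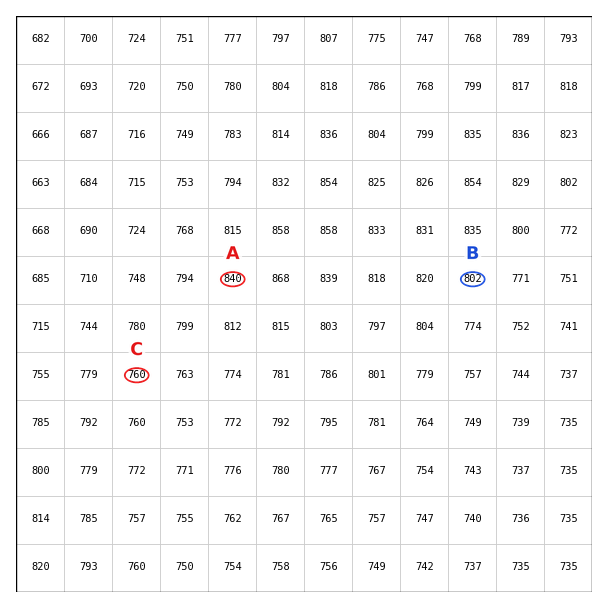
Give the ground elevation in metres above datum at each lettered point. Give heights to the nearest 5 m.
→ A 840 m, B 800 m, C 760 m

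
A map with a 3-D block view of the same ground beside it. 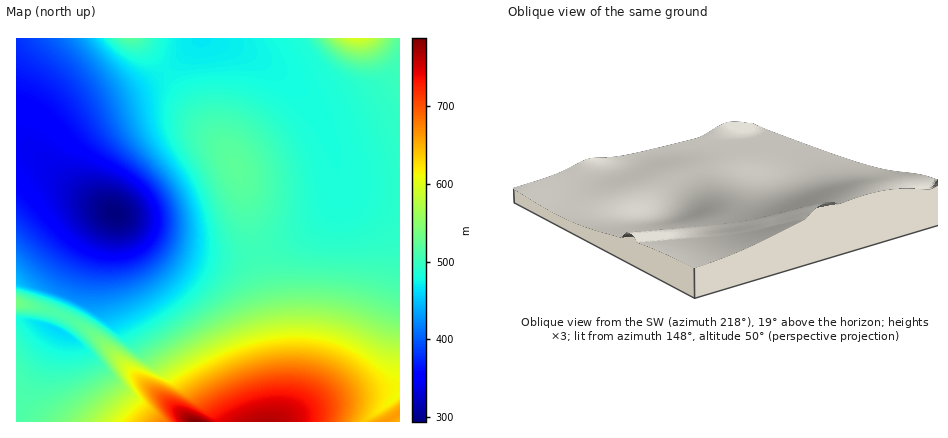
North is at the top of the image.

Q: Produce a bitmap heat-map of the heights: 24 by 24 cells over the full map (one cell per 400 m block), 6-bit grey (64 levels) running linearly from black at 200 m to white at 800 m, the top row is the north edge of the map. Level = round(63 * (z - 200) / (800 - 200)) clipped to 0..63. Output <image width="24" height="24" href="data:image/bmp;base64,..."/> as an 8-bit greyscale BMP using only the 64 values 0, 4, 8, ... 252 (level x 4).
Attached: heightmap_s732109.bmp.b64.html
<image width="24" height="24" href="data:image/bmp;base64,Qk12BgAAAAAAADYEAAAoAAAAGAAAABgAAAABAAgAAAAAAEACAAATCwAAEwsAAAABAAAAAAAAAAAAAAEBAQACAgIAAwMDAAQEBAAFBQUABgYGAAcHBwAICAgACQkJAAoKCgALCwsADAwMAA0NDQAODg4ADw8PABAQEAAREREAEhISABMTEwAUFBQAFRUVABYWFgAXFxcAGBgYABkZGQAaGhoAGxsbABwcHAAdHR0AHh4eAB8fHwAgICAAISEhACIiIgAjIyMAJCQkACUlJQAmJiYAJycnACgoKAApKSkAKioqACsrKwAsLCwALS0tAC4uLgAvLy8AMDAwADExMQAyMjIAMzMzADQ0NAA1NTUANjY2ADc3NwA4ODgAOTk5ADo6OgA7OzsAPDw8AD09PQA+Pj4APz8/AEBAQABBQUEAQkJCAENDQwBEREQARUVFAEZGRgBHR0cASEhIAElJSQBKSkoAS0tLAExMTABNTU0ATk5OAE9PTwBQUFAAUVFRAFJSUgBTU1MAVFRUAFVVVQBWVlYAV1dXAFhYWABZWVkAWlpaAFtbWwBcXFwAXV1dAF5eXgBfX18AYGBgAGFhYQBiYmIAY2NjAGRkZABlZWUAZmZmAGdnZwBoaGgAaWlpAGpqagBra2sAbGxsAG1tbQBubm4Ab29vAHBwcABxcXEAcnJyAHNzcwB0dHQAdXV1AHZ2dgB3d3cAeHh4AHl5eQB6enoAe3t7AHx8fAB9fX0Afn5+AH9/fwCAgIAAgYGBAIKCggCDg4MAhISEAIWFhQCGhoYAh4eHAIiIiACJiYkAioqKAIuLiwCMjIwAjY2NAI6OjgCPj48AkJCQAJGRkQCSkpIAk5OTAJSUlACVlZUAlpaWAJeXlwCYmJgAmZmZAJqamgCbm5sAnJycAJ2dnQCenp4An5+fAKCgoAChoaEAoqKiAKOjowCkpKQApaWlAKampgCnp6cAqKioAKmpqQCqqqoAq6urAKysrACtra0Arq6uAK+vrwCwsLAAsbGxALKysgCzs7MAtLS0ALW1tQC2trYAt7e3ALi4uAC5ubkAurq6ALu7uwC8vLwAvb29AL6+vgC/v78AwMDAAMHBwQDCwsIAw8PDAMTExADFxcUAxsbGAMfHxwDIyMgAycnJAMrKygDLy8sAzMzMAM3NzQDOzs4Az8/PANDQ0ADR0dEA0tLSANPT0wDU1NQA1dXVANbW1gDX19cA2NjYANnZ2QDa2toA29vbANzc3ADd3d0A3t7eAN/f3wDg4OAA4eHhAOLi4gDj4+MA5OTkAOXl5QDm5uYA5+fnAOjo6ADp6ekA6urqAOvr6wDs7OwA7e3tAO7u7gDv7+8A8PDwAPHx8QDy8vIA8/PzAPT09AD19fUA9vb2APf39wD4+PgA+fn5APr6+gD7+/sA/Pz8AP39/QD+/v4A////AISIiJCUnKiwvNTo5ODk6Ozs6ODYyLy4vISEhIiQlJyoxNTMzNTY4ODk4NzUzMC0sICAgISEjJiwvLS0vMTM0NTY2NTMxLy0rIB8fHx8iKCkmJyksLS8xMjIyMjAvLSsqHx4dHR8kJCEiJCYoKistLi4uLi0sKikoHh0cHiIhHh4fISMkJigpKiorKiopKCcmHh4gIB4aGxwdHiAiIyQlJicnJycmJSQkIiAdGhgYGBkbHB4fISIjJCQkJCQkIyIiGxgXFhYVFhcYGhweHyAhIiIiIiIiISEhGBYVFBMTExQVGBodHh8gICAgICAgICAgFhQTEhAQDxATFhkcHh8gICAfHx8fHx8fFBMREA4NDA0QFBgcHiAgICAfHx8fHx8fEhEQDgwLCgwPExgcHyAhICAfHh4eHh4fERAPDQwKCgwPFBkdHyEhISAfHh4eHh4fEA8ODQwMDA4SFhoeICEhISAfHh4eHh4fEA8PDg4ODxIVGRwfISIiISAfHh4eHh4fDw8PDxARExUYGx4gISIhISAfHh4eHh4fDw8QEBETFRgaHR8gISEhIB8eHh4eHh4fEBAQERIUFhkbHh8gISEgHx8eHh4eHh8fEBAREhMVFxocHh8fICAfHx4eHh4eHh8fERESExQWGBocHR4eHh4eHh4dHh4eHx8fERITFBUXGRsdHR0dHR0dHR0dHh4fHx8gEhMUFRcZHB0dHR0dHR0dHR0dHh8hIiIgExQVFhkcHyAeHRwcHB0dHR0eHyImJyUiA=="/>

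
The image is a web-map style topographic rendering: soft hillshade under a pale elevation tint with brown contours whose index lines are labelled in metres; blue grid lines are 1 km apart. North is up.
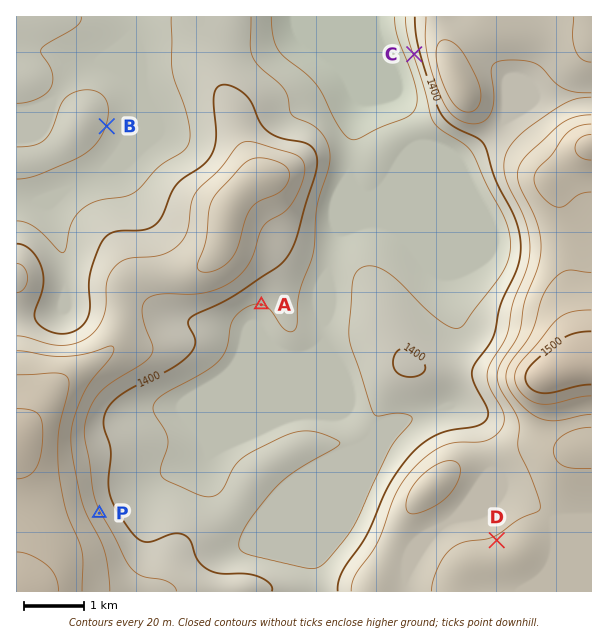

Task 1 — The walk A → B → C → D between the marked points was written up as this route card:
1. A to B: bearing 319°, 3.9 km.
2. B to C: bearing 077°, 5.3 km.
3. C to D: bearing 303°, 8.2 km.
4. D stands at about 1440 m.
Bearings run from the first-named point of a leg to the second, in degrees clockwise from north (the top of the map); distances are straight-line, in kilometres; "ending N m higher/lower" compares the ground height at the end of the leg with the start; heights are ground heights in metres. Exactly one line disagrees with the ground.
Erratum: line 3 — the bearing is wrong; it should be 170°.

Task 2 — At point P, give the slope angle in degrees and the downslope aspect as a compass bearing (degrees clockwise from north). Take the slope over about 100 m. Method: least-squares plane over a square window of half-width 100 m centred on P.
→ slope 5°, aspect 63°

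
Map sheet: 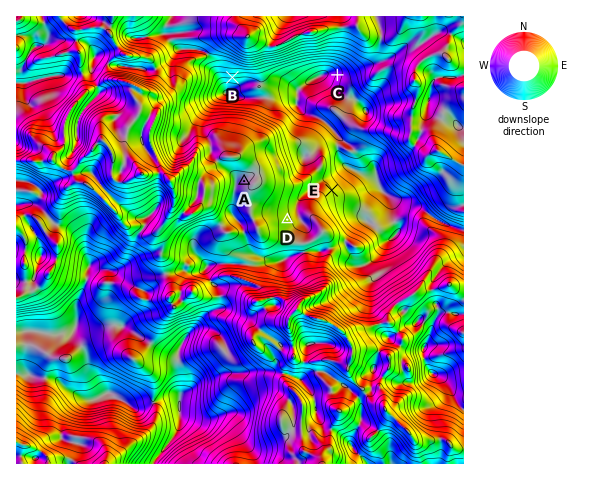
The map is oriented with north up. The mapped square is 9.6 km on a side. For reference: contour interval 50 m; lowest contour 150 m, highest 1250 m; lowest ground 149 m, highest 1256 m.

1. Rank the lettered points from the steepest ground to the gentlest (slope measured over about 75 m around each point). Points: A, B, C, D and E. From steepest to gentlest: B C E D A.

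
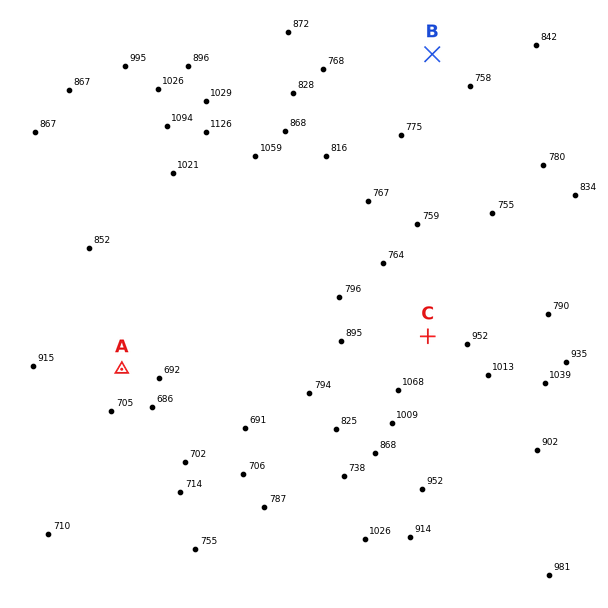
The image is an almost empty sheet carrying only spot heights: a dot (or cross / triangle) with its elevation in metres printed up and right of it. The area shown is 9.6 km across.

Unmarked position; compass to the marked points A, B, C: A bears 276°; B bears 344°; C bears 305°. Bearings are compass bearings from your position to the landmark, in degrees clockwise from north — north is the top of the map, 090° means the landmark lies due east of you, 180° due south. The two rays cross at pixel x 535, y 412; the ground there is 940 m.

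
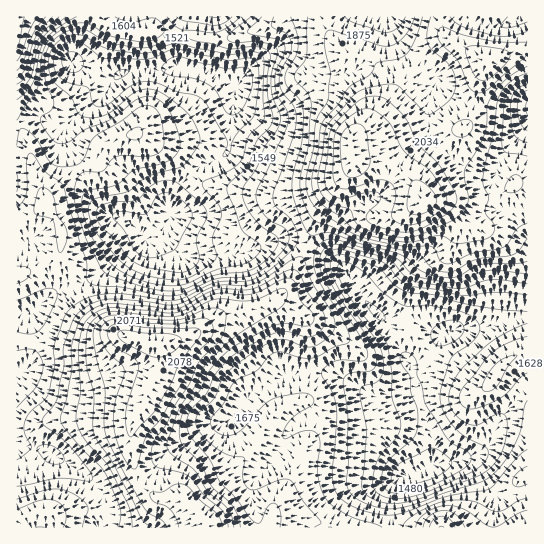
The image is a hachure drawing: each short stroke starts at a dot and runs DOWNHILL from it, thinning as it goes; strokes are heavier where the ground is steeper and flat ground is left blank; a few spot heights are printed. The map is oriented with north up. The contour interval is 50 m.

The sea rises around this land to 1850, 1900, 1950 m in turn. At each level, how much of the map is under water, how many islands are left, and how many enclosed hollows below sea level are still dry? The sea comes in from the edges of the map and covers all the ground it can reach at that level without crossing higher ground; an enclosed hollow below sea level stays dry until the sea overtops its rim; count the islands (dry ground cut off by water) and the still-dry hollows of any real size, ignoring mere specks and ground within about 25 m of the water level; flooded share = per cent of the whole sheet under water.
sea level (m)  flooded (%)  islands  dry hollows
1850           72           0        0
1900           78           0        0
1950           84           0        0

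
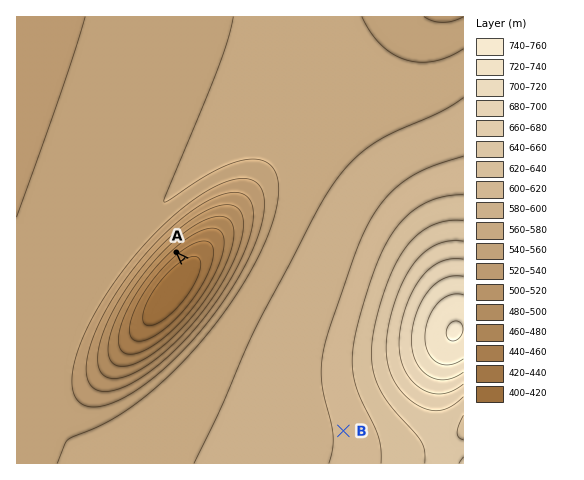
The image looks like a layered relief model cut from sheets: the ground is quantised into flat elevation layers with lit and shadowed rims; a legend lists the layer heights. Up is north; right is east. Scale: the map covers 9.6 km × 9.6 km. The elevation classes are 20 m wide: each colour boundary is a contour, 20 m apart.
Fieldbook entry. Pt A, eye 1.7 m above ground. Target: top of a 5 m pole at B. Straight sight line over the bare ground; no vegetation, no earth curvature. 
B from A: no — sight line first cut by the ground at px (212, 291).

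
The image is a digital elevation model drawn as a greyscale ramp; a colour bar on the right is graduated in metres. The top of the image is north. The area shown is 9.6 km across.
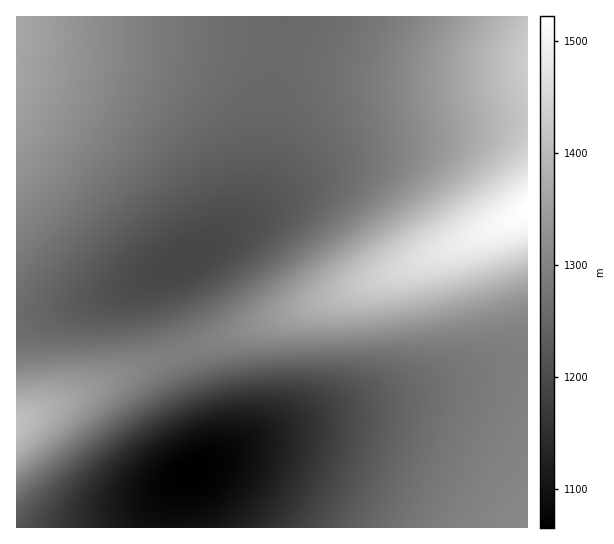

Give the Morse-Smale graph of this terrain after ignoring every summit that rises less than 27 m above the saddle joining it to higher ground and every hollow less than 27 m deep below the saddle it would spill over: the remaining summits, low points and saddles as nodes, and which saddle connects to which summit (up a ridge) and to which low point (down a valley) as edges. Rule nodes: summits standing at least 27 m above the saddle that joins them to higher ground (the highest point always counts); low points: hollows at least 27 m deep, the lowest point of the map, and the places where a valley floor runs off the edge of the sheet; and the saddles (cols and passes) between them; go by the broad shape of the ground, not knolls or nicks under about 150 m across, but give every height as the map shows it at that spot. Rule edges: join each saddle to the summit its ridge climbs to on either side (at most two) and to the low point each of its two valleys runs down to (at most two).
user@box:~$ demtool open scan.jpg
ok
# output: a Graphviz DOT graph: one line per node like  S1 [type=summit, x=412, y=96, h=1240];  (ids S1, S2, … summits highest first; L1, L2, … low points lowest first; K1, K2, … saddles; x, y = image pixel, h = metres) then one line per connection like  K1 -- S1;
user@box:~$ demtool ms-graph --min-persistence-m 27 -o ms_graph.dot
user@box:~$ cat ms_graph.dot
graph terrain {
  S1 [type=summit, x=527, y=210, h=1522];
  S2 [type=summit, x=17, y=426, h=1410];
  S3 [type=summit, x=17, y=33, h=1363];
  L1 [type=low, x=193, y=473, h=1065];
  L2 [type=low, x=183, y=261, h=1190];
  K1 [type=saddle, x=182, y=353, h=1291];
  K2 [type=saddle, x=278, y=49, h=1257];
  K1 -- S1;
  K1 -- S2;
  K1 -- L1;
  K1 -- L2;
  K2 -- S1;
  K2 -- S3;
  K2 -- L2;
}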